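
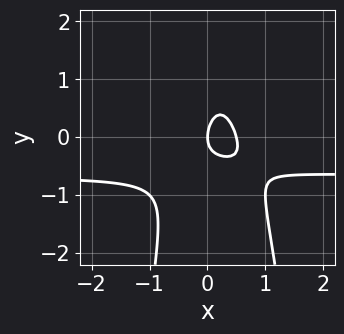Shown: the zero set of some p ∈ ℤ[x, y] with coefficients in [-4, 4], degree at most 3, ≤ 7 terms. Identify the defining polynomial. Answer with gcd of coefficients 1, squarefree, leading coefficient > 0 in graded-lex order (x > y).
1. The degree is 3 — the shape is more complex than any degree-2 curve.
2. Reading off the gridlines: it crosses the x-axis at the gridline x = 0; one y-axis crossing is at y = 0.
3. Together with the visible shape, these determine p as stated.

3*x^2*y + 2*x^2 - x*y + y^2 - x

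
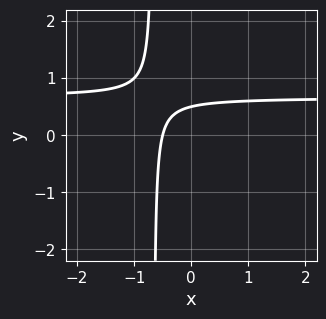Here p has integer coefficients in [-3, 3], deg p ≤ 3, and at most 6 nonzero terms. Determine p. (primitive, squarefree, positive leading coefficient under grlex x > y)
3*x*y - 2*x + 2*y - 1

First, the degree is 2 — no degree-1 curve has this shape.
Finally, matching integer coefficients to the picture gives p.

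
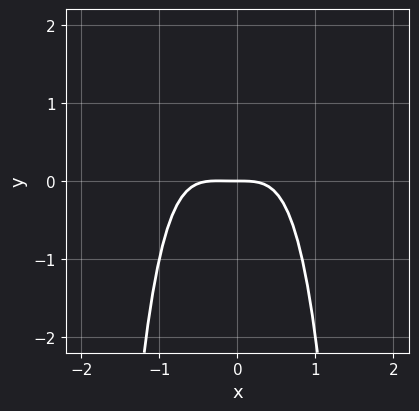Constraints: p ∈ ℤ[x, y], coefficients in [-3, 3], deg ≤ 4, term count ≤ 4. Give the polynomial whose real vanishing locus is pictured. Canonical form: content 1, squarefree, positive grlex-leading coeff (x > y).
(a) deg p = 4.
(b) Observable constraints: it crosses the y-axis at the gridline y = 0; it crosses the x-axis at the gridline x = 0.
(c) Together with the visible shape, these determine p as stated.

3*x^4 + x^3 + 2*y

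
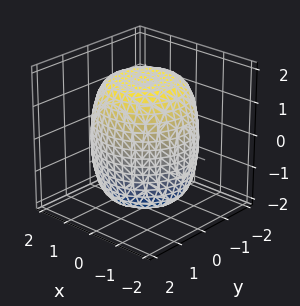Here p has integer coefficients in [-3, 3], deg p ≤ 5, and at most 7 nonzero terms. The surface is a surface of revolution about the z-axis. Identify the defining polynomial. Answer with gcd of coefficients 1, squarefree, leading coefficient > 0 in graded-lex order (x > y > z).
x^4 + 2*x^2*y^2 + y^4 - x^2 - y^2 + z^2 - 3

deg p = 4. A generic line meets the surface in up to 4 points.
Symmetries: rotational symmetry about the z-axis ⇒ p depends on x, y only through x² + y².
From the axis intercepts and sections: a circular section at z = -1 has radius between 1 and 2.
Putting this together gives p.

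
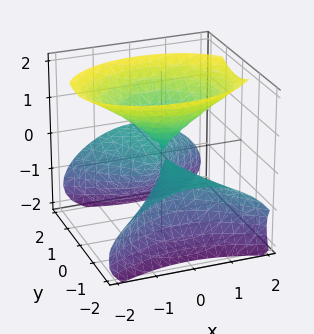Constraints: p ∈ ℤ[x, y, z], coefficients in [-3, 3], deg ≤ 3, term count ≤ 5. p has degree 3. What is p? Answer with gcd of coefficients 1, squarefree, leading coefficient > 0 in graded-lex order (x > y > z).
3*y^2*z - 2*z^3 + 3*x^2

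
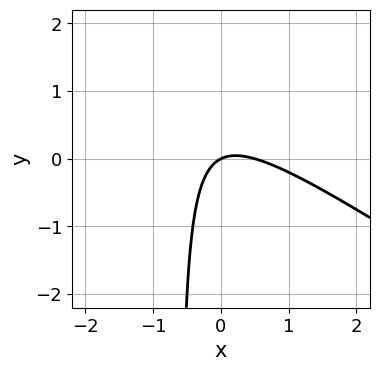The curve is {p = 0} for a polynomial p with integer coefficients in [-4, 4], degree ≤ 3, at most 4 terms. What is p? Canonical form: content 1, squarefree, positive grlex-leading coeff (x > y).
2*x^2 + 3*x*y - x + 2*y

First, degree: a generic line meets the curve in up to 2 points, so deg p = 2.
Then, reading off the gridlines: it meets the x-axis at x = 0 (among the integer gridlines); one y-axis crossing is at y = 0.
Finally, together with the visible shape, these determine p as stated.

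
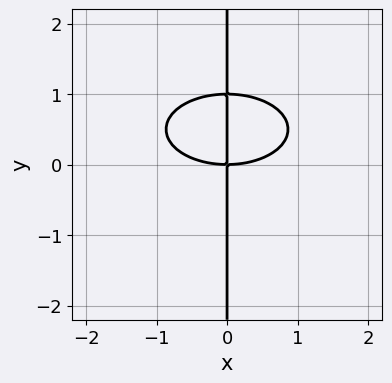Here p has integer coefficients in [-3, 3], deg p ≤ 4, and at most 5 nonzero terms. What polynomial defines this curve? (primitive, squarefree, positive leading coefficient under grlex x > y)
x^3 + 3*x*y^2 - 3*x*y

Degree: the shape is more complex than any degree-2 curve, so deg p = 3.
Reading off the gridlines: it crosses the x-axis at the gridline x = 0; every point of the y-axis in the box is on the curve.
Assembling these constraints gives the stated polynomial.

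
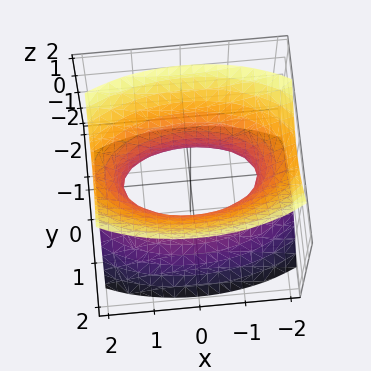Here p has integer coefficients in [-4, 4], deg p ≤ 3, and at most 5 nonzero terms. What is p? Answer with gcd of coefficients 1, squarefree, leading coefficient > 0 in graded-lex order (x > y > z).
First, the degree is 2 — one connected sheet with a waist; a quadric.
Next, symmetries: the x ↦ −x reflection is a symmetry, so x appears only in even powers; the y ↦ −y reflection is a symmetry, so y appears only in even powers; the z ↦ −z reflection is a symmetry, so z appears only in even powers.
Then, reading off the gridlines: it misses every integer gridline on the z-axis.
Finally, the integer polynomial consistent with all of this is the stated p.

x^2 + 3*y^2 - 2*z^2 - 2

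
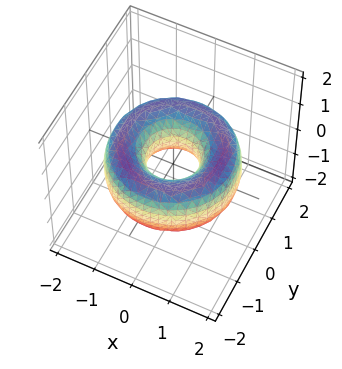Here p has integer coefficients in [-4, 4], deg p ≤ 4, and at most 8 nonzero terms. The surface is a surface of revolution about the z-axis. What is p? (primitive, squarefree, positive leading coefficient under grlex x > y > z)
x^4 + 2*x^2*y^2 + y^4 - 3*x^2 - 3*y^2 + 2*z^2 + 1

deg p = 4. The shape is more complex than any degree-3 surface.
Symmetries: rotational symmetry about the z-axis ⇒ p depends on x, y only through x² + y².
Against the integer gridlines: a circular section at z = 0 has radius between 0 and 1; no z-intercept at any integer in the box.
The integer polynomial consistent with all of this is the stated p.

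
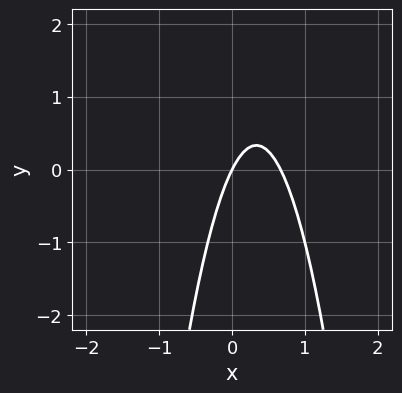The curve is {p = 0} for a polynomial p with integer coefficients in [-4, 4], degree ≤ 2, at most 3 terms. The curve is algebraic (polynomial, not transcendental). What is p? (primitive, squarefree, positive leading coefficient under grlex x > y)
First, deg p = 2. The shape is more complex than any degree-1 curve.
Next, checking where it meets the axes: one x-axis crossing is at x = 0; it crosses the y-axis at the gridline y = 0.
Finally, together with the visible shape, these determine p as stated.

3*x^2 - 2*x + y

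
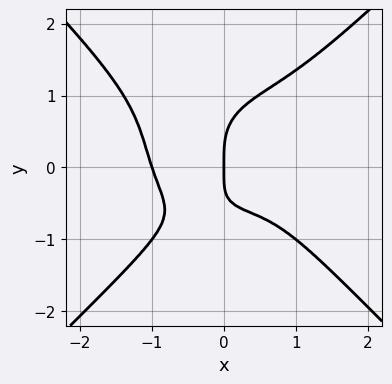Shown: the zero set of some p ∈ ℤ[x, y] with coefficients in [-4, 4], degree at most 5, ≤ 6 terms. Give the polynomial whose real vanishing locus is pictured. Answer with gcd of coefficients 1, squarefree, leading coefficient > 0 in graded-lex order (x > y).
x^4 - y^4 + x*y + x

First, deg p = 4. No degree-3 curve has this shape.
Next, from the visible intercepts: it crosses the y-axis at the gridline y = 0; among the integer gridlines, it crosses the x-axis at x ∈ {-1, 0}.
Finally, solving for integer coefficients yields p as stated.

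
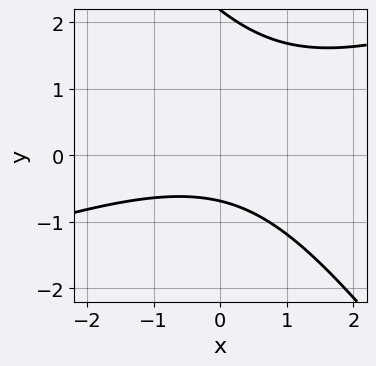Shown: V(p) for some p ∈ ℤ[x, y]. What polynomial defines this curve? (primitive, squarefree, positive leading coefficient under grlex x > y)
The degree is 2 — the shape is more complex than any degree-1 curve.
Checking where it meets the axes: no x-intercept at any integer in the box.
These observations pin down the coefficients.

x^2 - 2*x*y - 2*y^2 + 3*y + 3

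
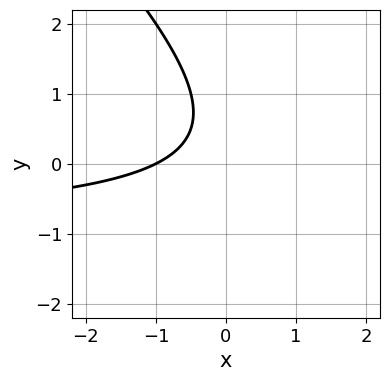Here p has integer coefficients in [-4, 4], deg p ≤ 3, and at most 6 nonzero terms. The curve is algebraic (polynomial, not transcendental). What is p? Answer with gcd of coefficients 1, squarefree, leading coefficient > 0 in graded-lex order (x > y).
x*y + y^2 + x - y + 1

Degree: no degree-1 curve has this shape, so deg p = 2.
Checking where it meets the axes: the curve avoids every integer y-axis point in the box; one x-axis crossing is at x = -1.
Solving for integer coefficients yields p as stated.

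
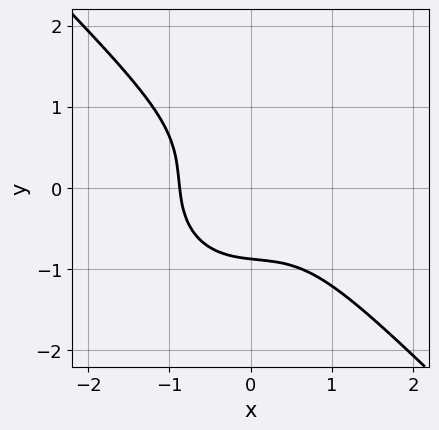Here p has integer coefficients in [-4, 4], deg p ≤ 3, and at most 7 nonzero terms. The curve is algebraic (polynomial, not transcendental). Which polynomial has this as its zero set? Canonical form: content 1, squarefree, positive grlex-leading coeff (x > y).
1. Degree: a generic line meets the curve in up to 3 points, so deg p = 3.
2. Matching integer coefficients to the picture gives p.

3*x^3 + x^2*y + x*y^2 + 3*y^3 + 2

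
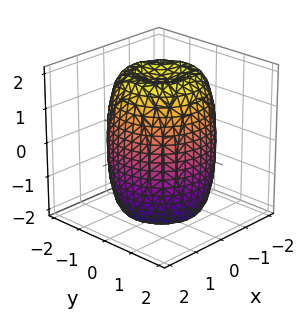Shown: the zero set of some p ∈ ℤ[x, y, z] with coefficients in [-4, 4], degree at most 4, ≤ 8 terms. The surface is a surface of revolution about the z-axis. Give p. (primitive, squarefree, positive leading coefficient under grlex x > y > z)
2*x^4 + 4*x^2*y^2 + 2*y^4 - 3*x^2 - 3*y^2 + z^2 - 3

First, deg p = 4.
Then, symmetries: every cross-section ⟂ z is a circle, so x, y appear only via x² + y².
Then, from the axis intercepts and sections: a circular section at z = -1 has radius between 1 and 2.
Finally, fitting integer coefficients to these (and the overall shape) gives p.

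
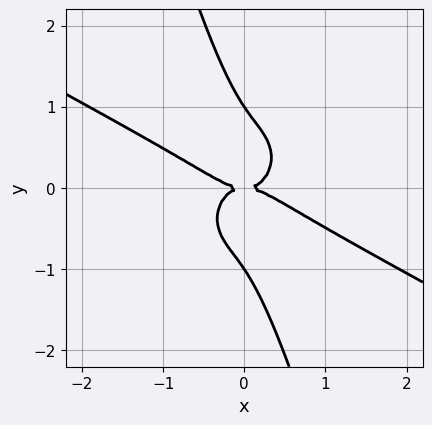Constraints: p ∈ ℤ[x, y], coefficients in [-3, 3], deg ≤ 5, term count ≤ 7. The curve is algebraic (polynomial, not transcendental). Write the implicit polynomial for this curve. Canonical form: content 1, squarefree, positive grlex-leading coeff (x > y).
2*x^4 + 3*x^3*y + 3*x*y^3 + y^4 - y^2

First, the degree is 4 — the shape is more complex than any degree-3 curve.
Then, from the axis intercepts and sections: it crosses the x-axis at the gridline x = 0; among the integer gridlines, it crosses the y-axis at y ∈ {-1, 0, 1}.
Finally, together with the visible shape, these determine p as stated.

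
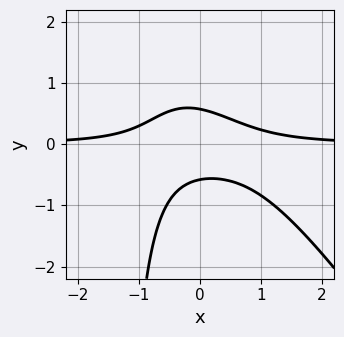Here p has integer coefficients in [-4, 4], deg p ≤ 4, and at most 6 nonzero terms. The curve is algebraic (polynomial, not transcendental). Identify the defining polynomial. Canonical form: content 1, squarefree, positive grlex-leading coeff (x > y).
3*x^2*y + 2*x*y^2 + 3*y^2 - 1

First, deg p = 3. The shape is more complex than any degree-2 curve.
Then, from the visible intercepts: no x-intercept at any integer in the box.
Finally, solving for integer coefficients yields p as stated.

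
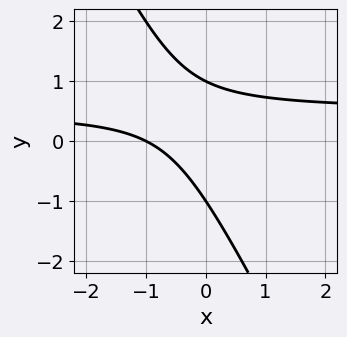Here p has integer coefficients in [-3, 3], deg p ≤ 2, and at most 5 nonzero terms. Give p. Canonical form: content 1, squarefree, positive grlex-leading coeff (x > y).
2*x*y + y^2 - x - 1

(a) Degree: the shape is more complex than any degree-1 curve, so deg p = 2.
(b) Observable constraints: among the integer gridlines, it crosses the y-axis at y ∈ {-1, 1}; one x-axis crossing is at x = -1.
(c) The integer polynomial consistent with all of this is the stated p.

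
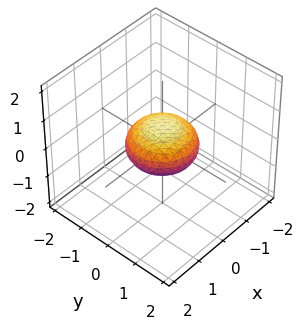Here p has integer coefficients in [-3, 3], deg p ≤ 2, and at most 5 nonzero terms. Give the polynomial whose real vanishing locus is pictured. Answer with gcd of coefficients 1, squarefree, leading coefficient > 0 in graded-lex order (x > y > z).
x^2 + y^2 + 2*z^2 - 1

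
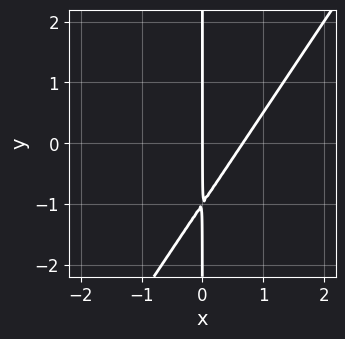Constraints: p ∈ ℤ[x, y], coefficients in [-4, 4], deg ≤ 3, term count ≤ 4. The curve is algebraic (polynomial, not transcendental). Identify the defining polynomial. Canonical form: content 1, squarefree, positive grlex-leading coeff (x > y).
1. deg p = 2. No degree-1 curve has this shape.
2. From the axis intercepts and sections: every point of the y-axis in the box is on the curve; it crosses the x-axis at the gridline x = 0.
3. Matching integer coefficients to the picture gives p.

3*x^2 - 2*x*y - 2*x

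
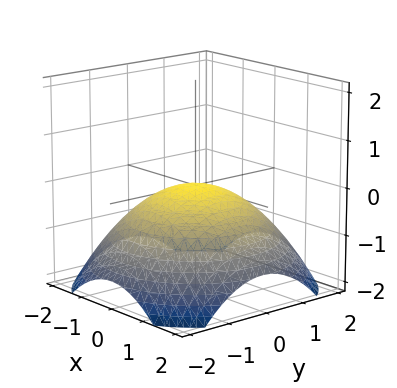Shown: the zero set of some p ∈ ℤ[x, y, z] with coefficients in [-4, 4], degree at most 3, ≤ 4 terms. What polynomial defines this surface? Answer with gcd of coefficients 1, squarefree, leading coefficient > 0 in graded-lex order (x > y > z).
x^2 + y^2 + 3*z

(a) deg p = 2. A single bowl opening along one axis; a quadric.
(b) Symmetries: the surface is invariant under rotation about z: p = q(x² + y², z).
(c) Observable constraints: a circular section at z = -1 has radius between 1 and 2; it meets the y-axis at y = 0 (among the integer gridlines); it meets the z-axis at z = 0 (among the integer gridlines).
(d) Fitting integer coefficients to these (and the overall shape) gives p.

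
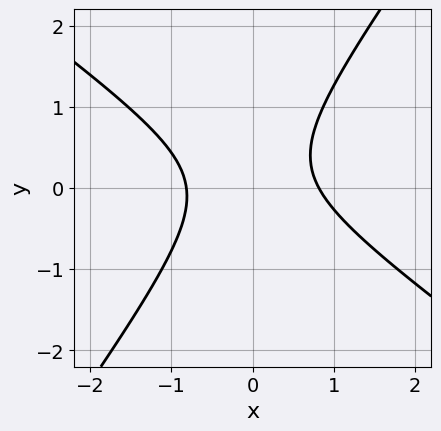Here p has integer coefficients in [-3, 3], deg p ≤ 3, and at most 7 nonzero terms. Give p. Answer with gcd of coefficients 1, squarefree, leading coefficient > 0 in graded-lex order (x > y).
3*x^2 + 2*x*y - 3*y^2 + y - 2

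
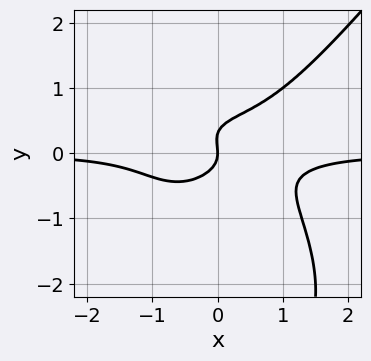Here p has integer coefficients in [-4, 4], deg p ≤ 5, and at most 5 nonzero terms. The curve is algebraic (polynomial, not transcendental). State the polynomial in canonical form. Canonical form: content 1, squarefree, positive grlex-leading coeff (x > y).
Degree: a generic line meets the curve in up to 4 points, so deg p = 4.
Observable constraints: one y-axis crossing is at y = 0; it crosses the x-axis at the gridline x = 0.
These observations pin down the coefficients.

2*x^3*y - y^4 - 3*y^3 + y^2 + x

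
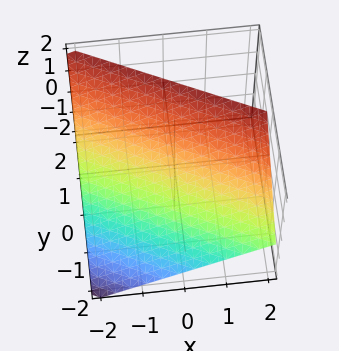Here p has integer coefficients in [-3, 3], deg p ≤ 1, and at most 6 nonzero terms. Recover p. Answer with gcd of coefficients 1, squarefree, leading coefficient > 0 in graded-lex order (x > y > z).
x + 2*y - 2*z + 2

1. deg p = 1. Every cross-section is a straight line — this is a plane.
2. From the visible intercepts: one x-axis crossing is at x = -2; it crosses the z-axis at the gridline z = 1; one y-axis crossing is at y = -1.
3. Fitting integer coefficients to these (and the overall shape) gives p.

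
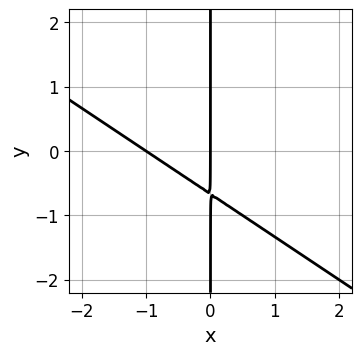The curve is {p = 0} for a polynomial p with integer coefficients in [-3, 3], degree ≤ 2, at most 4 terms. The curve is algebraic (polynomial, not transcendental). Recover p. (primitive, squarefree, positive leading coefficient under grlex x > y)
2*x^2 + 3*x*y + 2*x

(a) The degree is 2 — a generic line meets the curve in up to 2 points.
(b) Against the integer gridlines: every point of the y-axis in the box is on the curve; the x-axis gridline crossings are at x ∈ {-1, 0}.
(c) Matching integer coefficients to the picture gives p.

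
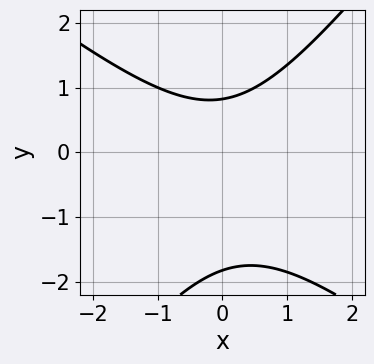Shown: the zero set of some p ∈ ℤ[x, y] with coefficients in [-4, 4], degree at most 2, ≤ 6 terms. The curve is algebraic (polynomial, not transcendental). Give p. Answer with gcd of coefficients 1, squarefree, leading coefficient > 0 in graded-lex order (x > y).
1. Degree: a generic line meets the curve in up to 2 points, so deg p = 2.
2. From the axis intercepts and sections: no x-intercept at any integer in the box.
3. Putting this together gives p.

2*x^2 + x*y - 2*y^2 - 2*y + 3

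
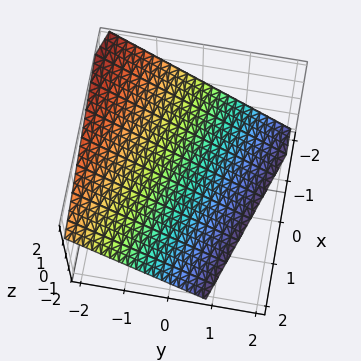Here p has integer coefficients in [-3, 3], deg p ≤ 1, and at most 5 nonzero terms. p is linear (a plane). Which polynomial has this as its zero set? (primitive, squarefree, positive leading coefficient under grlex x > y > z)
(a) Degree: the surface is flat (a plane), so deg p = 1.
(b) Reading off the gridlines: one x-axis crossing is at x = -2.
(c) Putting this together gives p.

x + 3*y + 3*z + 2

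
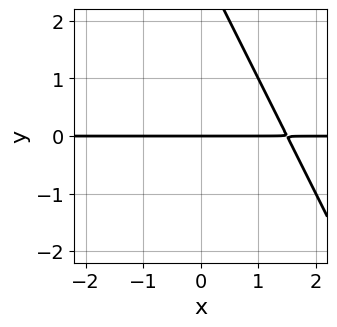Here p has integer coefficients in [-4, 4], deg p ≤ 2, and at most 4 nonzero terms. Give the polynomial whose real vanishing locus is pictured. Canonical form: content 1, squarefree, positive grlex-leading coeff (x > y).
2*x*y + y^2 - 3*y

(a) deg p = 2. A generic line meets the curve in up to 2 points.
(b) Checking where it meets the axes: it crosses the y-axis at the gridline y = 0; the visible x-axis segment lies entirely on the curve.
(c) Together with the visible shape, these determine p as stated.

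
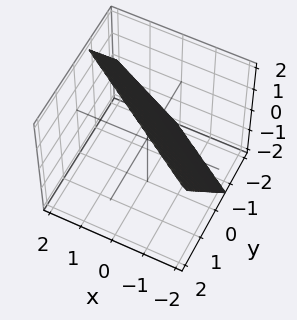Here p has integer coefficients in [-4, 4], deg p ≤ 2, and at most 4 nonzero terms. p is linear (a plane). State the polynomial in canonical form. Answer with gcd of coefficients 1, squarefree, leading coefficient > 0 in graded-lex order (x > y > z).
2*x + 3*y - 2*z + 2

(a) Degree: the surface is flat (a plane), so deg p = 1.
(b) Reading off the gridlines: it crosses the z-axis at the gridline z = 1; it meets the x-axis at x = -1 (among the integer gridlines).
(c) The integer polynomial consistent with all of this is the stated p.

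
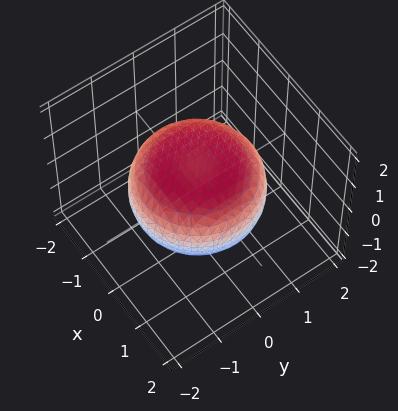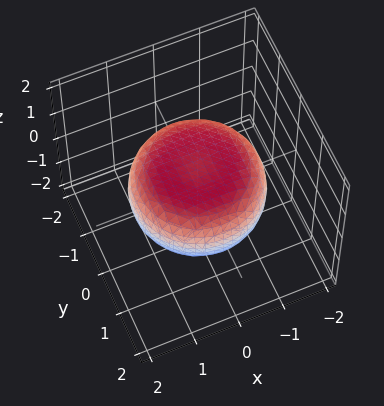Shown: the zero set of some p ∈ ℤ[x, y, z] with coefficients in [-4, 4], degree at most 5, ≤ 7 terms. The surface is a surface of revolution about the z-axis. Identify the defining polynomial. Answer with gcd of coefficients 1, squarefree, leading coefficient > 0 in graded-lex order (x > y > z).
(a) deg p = 4. The shape is more complex than any degree-3 surface.
(b) Symmetries: every cross-section ⟂ z is a circle, so x, y appear only via x² + y².
(c) Observable constraints: a circular section at z = 0 has radius between 1 and 2.
(d) Together with the visible shape, these determine p as stated.

x^4 + 2*x^2*y^2 + y^4 - x^2 - y^2 + 3*z^2 - 2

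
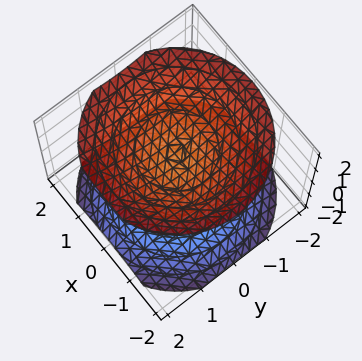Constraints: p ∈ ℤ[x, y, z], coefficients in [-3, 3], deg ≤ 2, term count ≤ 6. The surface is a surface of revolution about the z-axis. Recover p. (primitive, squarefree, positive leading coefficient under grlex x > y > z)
2*x^2 + 2*y^2 - 3*z^2 + 3

1. The picture has 2 separate pieces.
2. Degree: a generic line meets the surface in up to 2 points, so deg p = 2.
3. Symmetries: rotational symmetry about the z-axis ⇒ p depends on x, y only through x² + y².
4. Against the integer gridlines: among the integer gridlines, it crosses the z-axis at z ∈ {-1, 1}; it misses every integer gridline on the x-axis.
5. Fitting integer coefficients to these (and the overall shape) gives p.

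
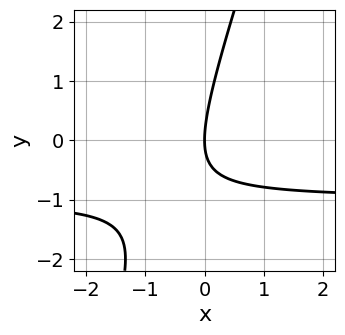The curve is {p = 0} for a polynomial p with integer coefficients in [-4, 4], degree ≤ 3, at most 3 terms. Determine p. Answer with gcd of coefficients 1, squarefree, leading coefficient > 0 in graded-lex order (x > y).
(a) Degree: the shape is more complex than any degree-1 curve, so deg p = 2.
(b) Checking where it meets the axes: one x-axis crossing is at x = 0; it meets the y-axis at y = 0 (among the integer gridlines).
(c) Assembling these constraints gives the stated polynomial.

3*x*y - y^2 + 3*x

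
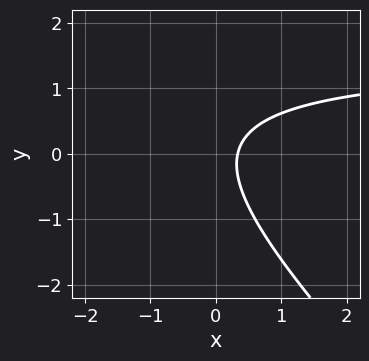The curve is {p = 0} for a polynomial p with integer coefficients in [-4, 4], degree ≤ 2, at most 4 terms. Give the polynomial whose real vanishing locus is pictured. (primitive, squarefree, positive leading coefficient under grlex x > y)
Degree: a generic line meets the curve in up to 2 points, so deg p = 2.
Checking where it meets the axes: no y-intercept at any integer in the box.
Solving for integer coefficients yields p as stated.

2*x*y + 2*y^2 - 3*x + 1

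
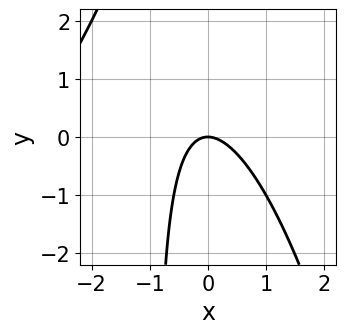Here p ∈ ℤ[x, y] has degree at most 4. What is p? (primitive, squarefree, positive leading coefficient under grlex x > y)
x^3 + 3*x^2 + 2*x*y + 2*y

1. deg p = 3.
2. Against the integer gridlines: it meets the y-axis at y = 0 (among the integer gridlines); one x-axis crossing is at x = 0.
3. Putting this together gives p.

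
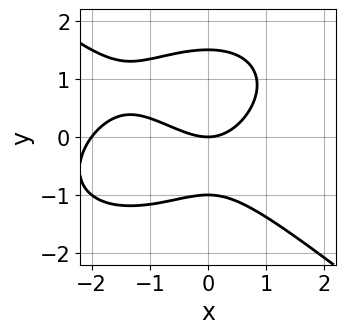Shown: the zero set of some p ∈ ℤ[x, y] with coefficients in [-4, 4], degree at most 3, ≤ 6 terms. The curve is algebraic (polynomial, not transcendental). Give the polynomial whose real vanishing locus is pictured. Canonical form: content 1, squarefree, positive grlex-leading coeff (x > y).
Degree: no degree-2 curve has this shape, so deg p = 3.
From the axis intercepts and sections: the x-axis gridline crossings are at x ∈ {-2, 0}; among the integer gridlines, it crosses the y-axis at y ∈ {-1, 0}.
Solving for integer coefficients yields p as stated.

x^3 + 2*y^3 + 2*x^2 - y^2 - 3*y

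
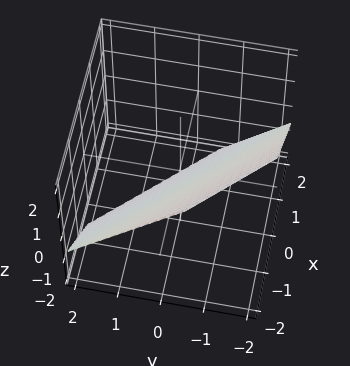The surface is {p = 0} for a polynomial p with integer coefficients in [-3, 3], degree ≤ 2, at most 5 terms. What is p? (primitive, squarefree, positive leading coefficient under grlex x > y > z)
3*x + 3*y + 3*z + 2

Degree: the surface is flat (a plane), so deg p = 1.
Solving for integer coefficients yields p as stated.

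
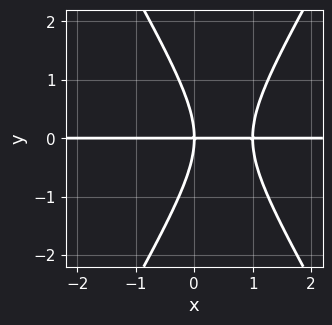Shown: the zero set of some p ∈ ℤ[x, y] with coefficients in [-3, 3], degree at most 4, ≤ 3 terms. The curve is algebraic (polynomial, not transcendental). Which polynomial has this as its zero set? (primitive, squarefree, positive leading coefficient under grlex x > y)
3*x^2*y - y^3 - 3*x*y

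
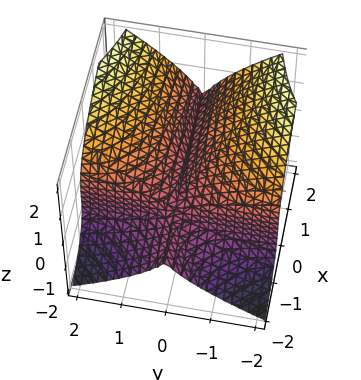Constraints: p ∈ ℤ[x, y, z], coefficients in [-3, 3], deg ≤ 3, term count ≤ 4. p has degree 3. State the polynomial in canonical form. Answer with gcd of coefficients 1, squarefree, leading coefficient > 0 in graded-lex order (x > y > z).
x*y^2 - z^3 + y^2

First, degree: the shape is more complex than any degree-2 surface, so deg p = 3.
Then, from the axis intercepts and sections: every point of the x-axis in the box is on the surface; it crosses the z-axis at the gridline z = 0; it meets the y-axis at y = 0 (among the integer gridlines).
Finally, these observations pin down the coefficients.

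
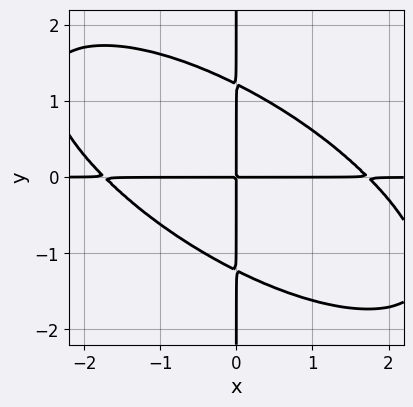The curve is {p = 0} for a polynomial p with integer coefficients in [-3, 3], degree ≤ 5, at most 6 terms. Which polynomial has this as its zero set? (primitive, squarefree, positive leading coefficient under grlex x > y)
x^3*y + 2*x^2*y^2 + 2*x*y^3 - 3*x*y

1. deg p = 4.
2. Against the integer gridlines: every point of the y-axis in the box is on the curve; the visible x-axis segment lies entirely on the curve.
3. These observations pin down the coefficients.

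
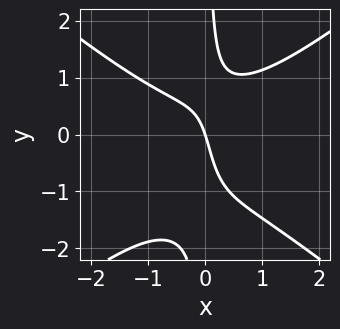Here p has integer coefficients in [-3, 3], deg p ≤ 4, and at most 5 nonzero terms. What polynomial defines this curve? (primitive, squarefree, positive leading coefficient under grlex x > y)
(a) The degree is 3 — the shape is more complex than any degree-2 curve.
(b) Checking where it meets the axes: it crosses the x-axis at the gridline x = 0; it meets the y-axis at y = 0 (among the integer gridlines).
(c) Solving for integer coefficients yields p as stated.

2*x^3 - 3*x*y^2 - 2*x*y + 3*x + y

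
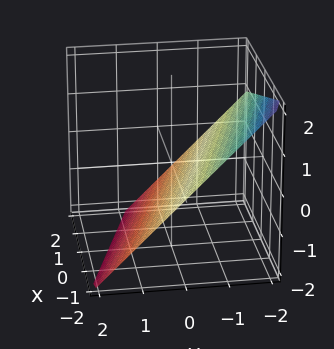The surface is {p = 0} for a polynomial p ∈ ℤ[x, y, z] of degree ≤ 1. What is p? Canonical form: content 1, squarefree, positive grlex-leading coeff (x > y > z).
First, deg p = 1. The surface is flat (a plane).
Then, against the integer gridlines: one x-axis crossing is at x = -2.
Finally, together with the visible shape, these determine p as stated.

x + 3*y + 3*z + 2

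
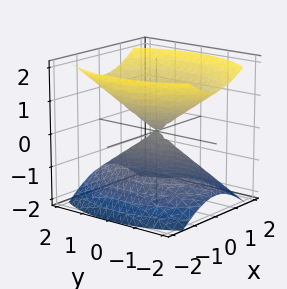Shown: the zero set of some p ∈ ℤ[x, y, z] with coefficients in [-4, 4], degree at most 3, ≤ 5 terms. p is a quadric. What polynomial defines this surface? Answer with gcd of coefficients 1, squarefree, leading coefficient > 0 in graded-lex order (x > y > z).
2*x^2 + y^2 - 2*z^2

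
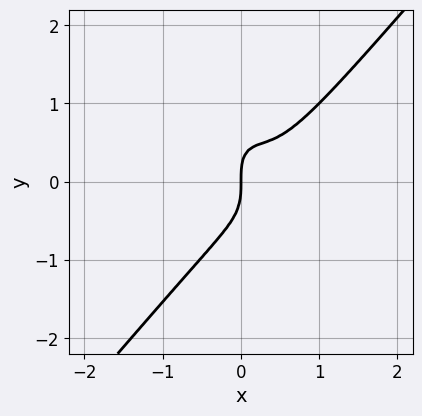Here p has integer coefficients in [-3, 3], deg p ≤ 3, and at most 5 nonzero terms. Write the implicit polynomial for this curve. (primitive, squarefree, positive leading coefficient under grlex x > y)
deg p = 3.
From the visible intercepts: one y-axis crossing is at y = 0; it meets the x-axis at x = 0 (among the integer gridlines).
Solving for integer coefficients yields p as stated.

3*x^3 - x*y^2 - y^3 - 2*x^2 + x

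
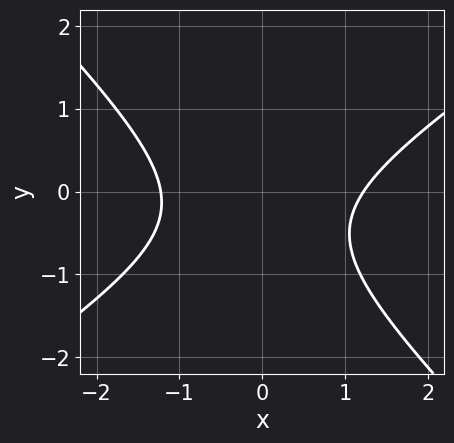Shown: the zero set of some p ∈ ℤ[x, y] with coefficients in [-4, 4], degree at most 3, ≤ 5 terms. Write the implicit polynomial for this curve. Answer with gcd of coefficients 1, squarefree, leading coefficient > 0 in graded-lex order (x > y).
2*x^2 - x*y - 3*y^2 - 2*y - 3

1. The degree is 2 — a generic line meets the curve in up to 2 points.
2. From the axis intercepts and sections: it misses every integer gridline on the y-axis.
3. The integer polynomial consistent with all of this is the stated p.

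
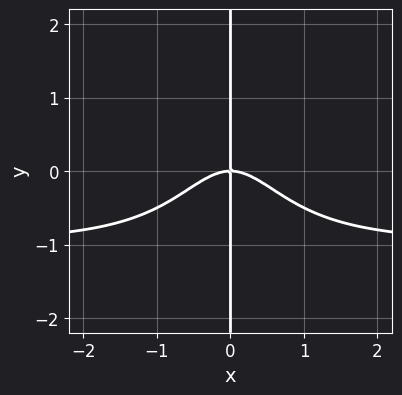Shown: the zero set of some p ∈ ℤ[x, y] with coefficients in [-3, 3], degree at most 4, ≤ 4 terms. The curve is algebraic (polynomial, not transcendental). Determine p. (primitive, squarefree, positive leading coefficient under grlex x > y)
x^3*y + x^3 + x*y

1. Degree: the shape is more complex than any degree-3 curve, so deg p = 4.
2. From the axis intercepts and sections: the visible y-axis segment lies entirely on the curve; it crosses the x-axis at the gridline x = 0.
3. These observations pin down the coefficients.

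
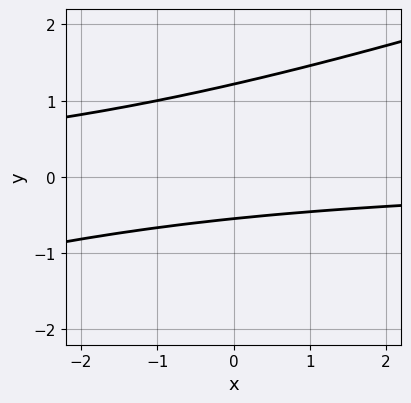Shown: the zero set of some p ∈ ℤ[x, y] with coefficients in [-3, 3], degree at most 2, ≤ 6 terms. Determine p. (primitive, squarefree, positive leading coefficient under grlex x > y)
x*y - 3*y^2 + 2*y + 2

First, the degree is 2 — a generic line meets the curve in up to 2 points.
Then, observable constraints: no x-intercept at any integer in the box.
Finally, assembling these constraints gives the stated polynomial.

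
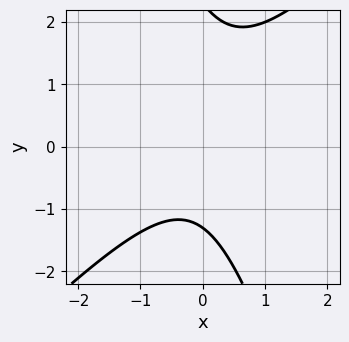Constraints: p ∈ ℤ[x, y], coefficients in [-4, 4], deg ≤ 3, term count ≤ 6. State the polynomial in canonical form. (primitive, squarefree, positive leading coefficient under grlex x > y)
3*x^2 - 2*x*y - y^2 + y + 3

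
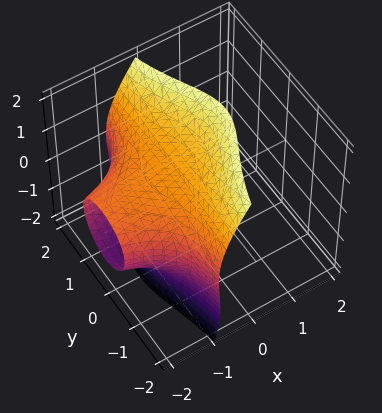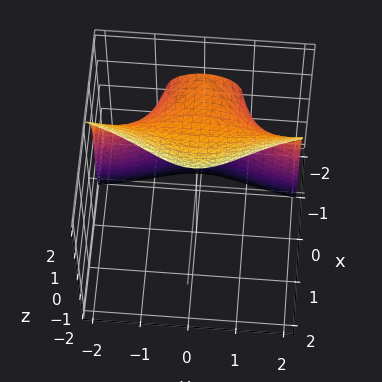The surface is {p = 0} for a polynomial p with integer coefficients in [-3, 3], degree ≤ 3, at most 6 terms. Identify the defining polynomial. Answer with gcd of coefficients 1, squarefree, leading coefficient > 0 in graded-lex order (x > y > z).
1. The degree is 3 — no degree-2 surface has this shape.
2. Observable constraints: the surface avoids every integer y-axis point in the box; it misses every integer gridline on the x-axis.
3. The integer polynomial consistent with all of this is the stated p.

3*x*y^2 + 2*x*z^2 - z^3 + 2*y^2 + 3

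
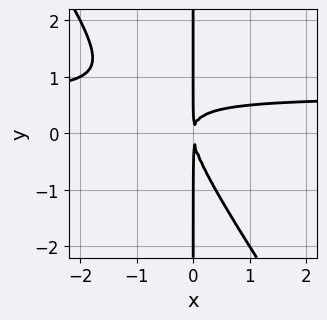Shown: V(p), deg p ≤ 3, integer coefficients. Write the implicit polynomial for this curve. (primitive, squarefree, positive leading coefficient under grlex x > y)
3*x^2*y + 2*x*y^2 - 2*x^2

Degree: no degree-2 curve has this shape, so deg p = 3.
From the visible intercepts: the visible y-axis segment lies entirely on the curve.
Fitting integer coefficients to these (and the overall shape) gives p.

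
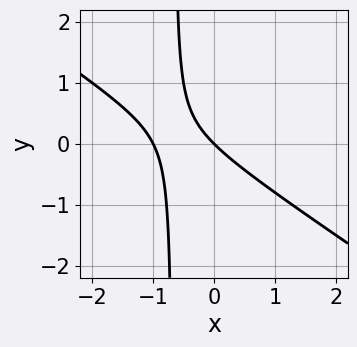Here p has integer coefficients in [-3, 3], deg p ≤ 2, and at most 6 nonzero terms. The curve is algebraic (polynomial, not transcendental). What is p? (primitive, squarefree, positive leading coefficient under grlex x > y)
1. The degree is 2 — a generic line meets the curve in up to 2 points.
2. From the visible intercepts: it meets the y-axis at y = 0 (among the integer gridlines); the x-axis gridline crossings are at x ∈ {-1, 0}.
3. Solving for integer coefficients yields p as stated.

2*x^2 + 3*x*y + 2*x + 2*y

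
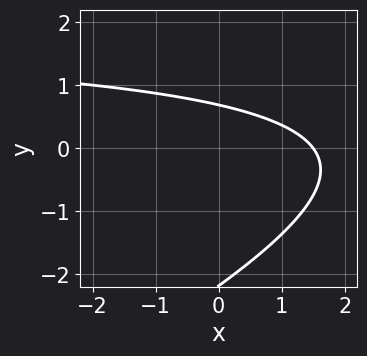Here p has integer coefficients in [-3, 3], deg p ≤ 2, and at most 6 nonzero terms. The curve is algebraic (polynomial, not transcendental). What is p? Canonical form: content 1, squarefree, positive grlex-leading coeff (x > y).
Degree: no degree-1 curve has this shape, so deg p = 2.
The integer polynomial consistent with all of this is the stated p.

x*y - 2*y^2 - 2*x - 3*y + 3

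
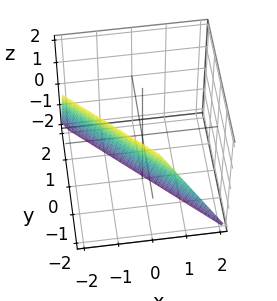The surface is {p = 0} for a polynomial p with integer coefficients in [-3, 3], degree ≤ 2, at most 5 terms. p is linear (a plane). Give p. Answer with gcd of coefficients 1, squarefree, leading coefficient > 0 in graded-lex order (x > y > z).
2*x + 2*y + z + 2

(a) The degree is 1 — every cross-section is a straight line — this is a plane.
(b) Observable constraints: one z-axis crossing is at z = -2; it meets the x-axis at x = -1 (among the integer gridlines).
(c) These observations pin down the coefficients.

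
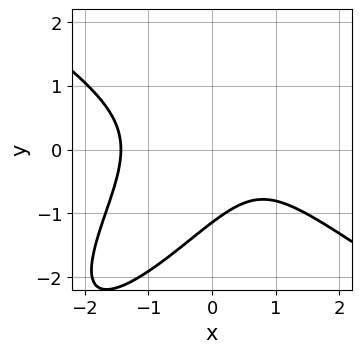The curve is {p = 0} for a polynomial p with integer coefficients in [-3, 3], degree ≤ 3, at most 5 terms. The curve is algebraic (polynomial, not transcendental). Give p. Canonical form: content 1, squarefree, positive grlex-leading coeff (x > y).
2*x^3 - 3*x*y^2 + 2*y^3 - 2*x + 3

1. Degree: a generic line meets the curve in up to 3 points, so deg p = 3.
2. Matching integer coefficients to the picture gives p.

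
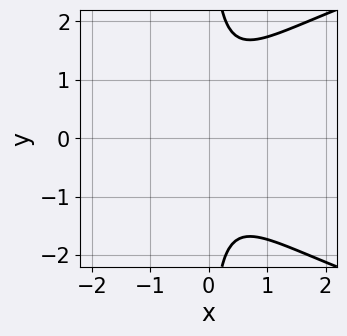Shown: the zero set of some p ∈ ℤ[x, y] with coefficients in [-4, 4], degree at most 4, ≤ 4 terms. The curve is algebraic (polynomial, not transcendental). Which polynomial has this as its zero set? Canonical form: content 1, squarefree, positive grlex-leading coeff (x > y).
x*y^2 - 2*x^2 - 1

(a) The degree is 3 — no degree-2 curve has this shape.
(b) Symmetries: mirror symmetry y ↦ −y ⇒ only even powers of y.
(c) Checking where it meets the axes: no x-intercept at any integer in the box; it misses every integer gridline on the y-axis.
(d) Matching integer coefficients to the picture gives p.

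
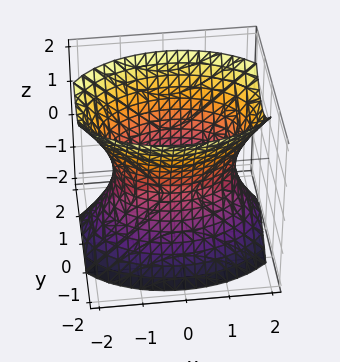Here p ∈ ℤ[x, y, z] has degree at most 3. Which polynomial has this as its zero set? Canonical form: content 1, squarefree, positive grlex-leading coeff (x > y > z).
x^2 + 2*y^2 - z^2 - 2

1. deg p = 2. One connected sheet with a waist; a quadric.
2. Symmetries: the z ↦ −z reflection is a symmetry, so z appears only in even powers; mirror symmetry x ↦ −x ⇒ only even powers of x; mirror symmetry y ↦ −y ⇒ only even powers of y.
3. From the axis intercepts and sections: among the integer gridlines, it crosses the y-axis at y ∈ {-1, 1}; no z-intercept at any integer in the box.
4. Solving for integer coefficients yields p as stated.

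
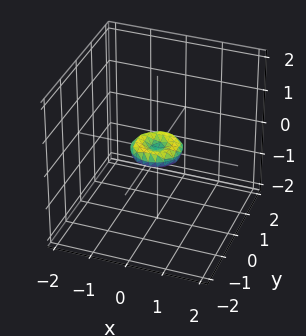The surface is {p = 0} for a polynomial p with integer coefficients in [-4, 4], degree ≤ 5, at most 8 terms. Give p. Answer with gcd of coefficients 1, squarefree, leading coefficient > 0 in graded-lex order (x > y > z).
2*x^4 + 4*x^2*y^2 + 2*y^4 - x^2 - y^2 + 3*z^2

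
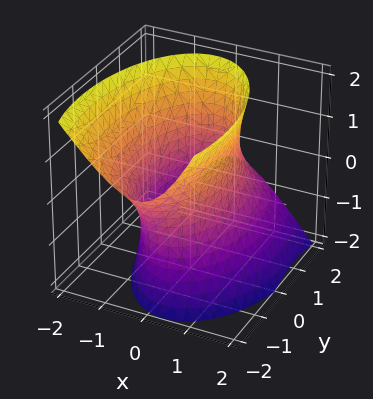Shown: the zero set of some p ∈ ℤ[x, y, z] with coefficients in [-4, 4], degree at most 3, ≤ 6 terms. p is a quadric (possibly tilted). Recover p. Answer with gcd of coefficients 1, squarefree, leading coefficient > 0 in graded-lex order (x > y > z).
deg p = 2. The shape is more complex than any degree-1 surface.
Observable constraints: the x-axis gridline crossings are at x ∈ {-1, 1}; it misses every integer gridline on the z-axis.
Matching integer coefficients to the picture gives p.

3*x^2 + x*z + y^2 + y*z - z^2 - 3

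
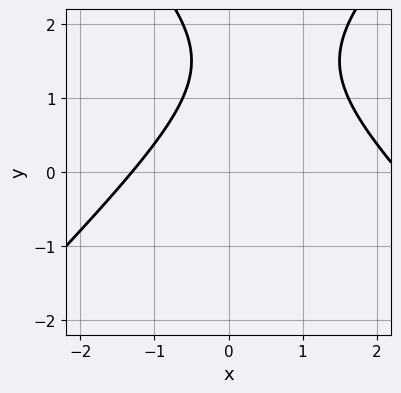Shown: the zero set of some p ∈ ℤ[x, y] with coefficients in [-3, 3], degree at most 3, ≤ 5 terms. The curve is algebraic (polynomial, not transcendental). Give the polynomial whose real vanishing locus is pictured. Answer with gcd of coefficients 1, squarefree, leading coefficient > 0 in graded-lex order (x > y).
1. Degree: a generic line meets the curve in up to 2 points, so deg p = 2.
2. Against the integer gridlines: no y-intercept at any integer in the box.
3. Solving for integer coefficients yields p as stated.

x^2 - y^2 - x + 3*y - 3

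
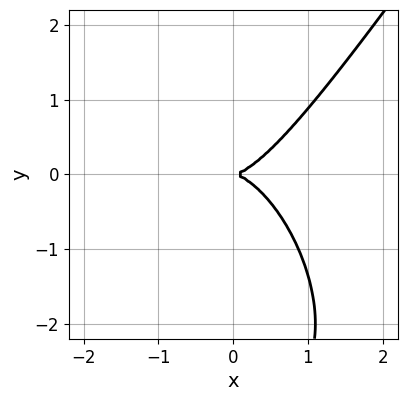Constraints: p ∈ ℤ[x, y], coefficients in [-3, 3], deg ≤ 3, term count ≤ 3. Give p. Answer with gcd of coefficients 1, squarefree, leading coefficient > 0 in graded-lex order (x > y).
3*x^3 - y^3 - 3*y^2

1. The degree is 3 — the shape is more complex than any degree-2 curve.
2. From the axis intercepts and sections: it meets the x-axis at x = 0 (among the integer gridlines); one y-axis crossing is at y = 0.
3. Fitting integer coefficients to these (and the overall shape) gives p.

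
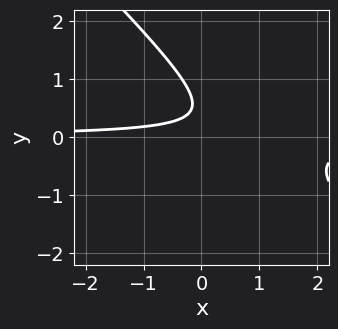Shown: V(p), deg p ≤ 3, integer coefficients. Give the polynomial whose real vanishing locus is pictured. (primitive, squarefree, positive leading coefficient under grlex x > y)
3*x*y + 3*y^2 - 3*y + 1

(a) The degree is 2 — the shape is more complex than any degree-1 curve.
(b) Observable constraints: the curve avoids every integer x-axis point in the box; the curve avoids every integer y-axis point in the box.
(c) The integer polynomial consistent with all of this is the stated p.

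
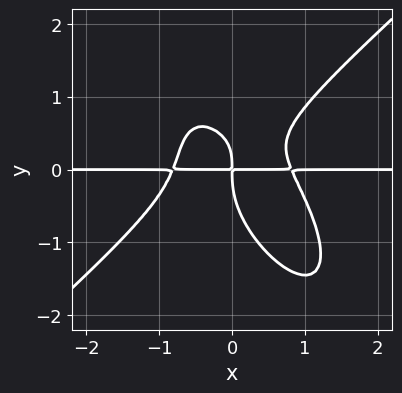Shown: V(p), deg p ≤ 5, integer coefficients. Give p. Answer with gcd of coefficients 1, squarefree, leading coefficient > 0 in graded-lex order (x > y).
3*x^3*y - 2*x*y^3 - 2*y^4 + 2*x*y^2 - 2*x*y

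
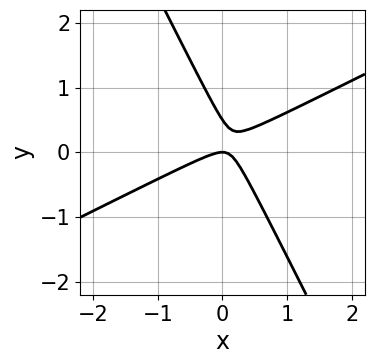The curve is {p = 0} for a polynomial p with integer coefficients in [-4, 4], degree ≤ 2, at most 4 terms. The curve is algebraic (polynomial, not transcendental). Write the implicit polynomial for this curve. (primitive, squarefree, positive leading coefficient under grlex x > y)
2*x^2 - 3*x*y - 2*y^2 + y

1. deg p = 2.
2. Reading off the gridlines: it crosses the y-axis at the gridline y = 0; it crosses the x-axis at the gridline x = 0.
3. Putting this together gives p.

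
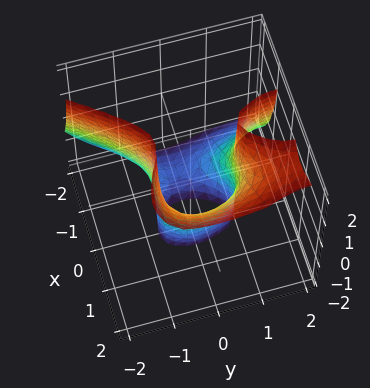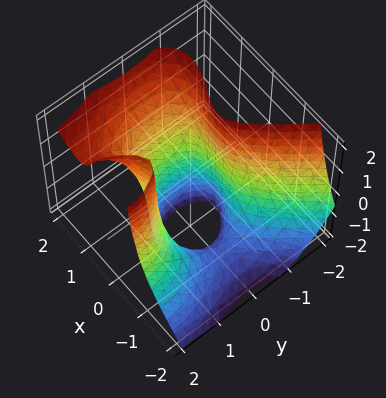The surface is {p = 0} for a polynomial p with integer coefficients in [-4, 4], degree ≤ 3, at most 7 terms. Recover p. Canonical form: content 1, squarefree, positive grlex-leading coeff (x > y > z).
3*x^3 - 3*x^2*z - y^3 + 3*y^2 - 2

Degree: a generic line meets the surface in up to 3 points, so deg p = 3.
From the visible intercepts: it misses every integer gridline on the z-axis; it meets the y-axis at y = 1 (among the integer gridlines).
These observations pin down the coefficients.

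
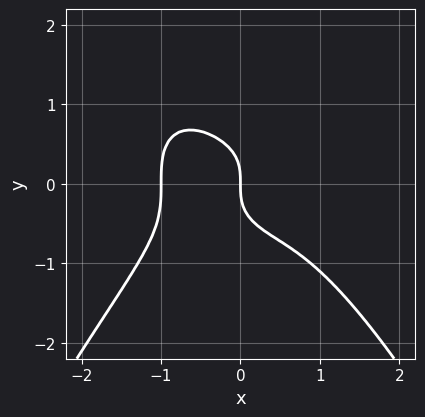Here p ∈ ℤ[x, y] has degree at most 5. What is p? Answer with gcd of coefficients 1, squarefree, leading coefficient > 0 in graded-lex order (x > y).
2*x^4 + 3*y^3 + 2*x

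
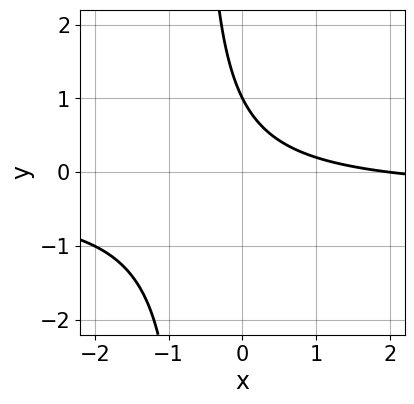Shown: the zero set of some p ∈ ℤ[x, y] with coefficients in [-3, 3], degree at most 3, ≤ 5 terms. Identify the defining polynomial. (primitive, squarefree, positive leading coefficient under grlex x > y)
1. deg p = 2. The shape is more complex than any degree-1 curve.
2. From the axis intercepts and sections: one x-axis crossing is at x = 2; it crosses the y-axis at the gridline y = 1.
3. Matching integer coefficients to the picture gives p.

3*x*y + x + 2*y - 2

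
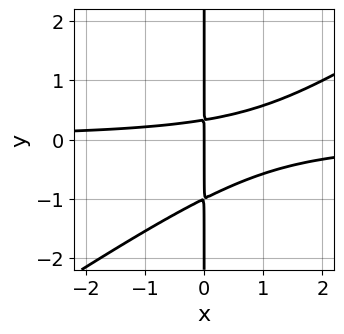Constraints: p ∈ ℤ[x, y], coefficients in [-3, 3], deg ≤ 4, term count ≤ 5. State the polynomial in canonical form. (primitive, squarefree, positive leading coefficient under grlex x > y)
2*x^2*y - 3*x*y^2 - 2*x*y + x

deg p = 3. No degree-2 curve has this shape.
From the axis intercepts and sections: the visible y-axis segment lies entirely on the curve; it crosses the x-axis at the gridline x = 0.
These observations pin down the coefficients.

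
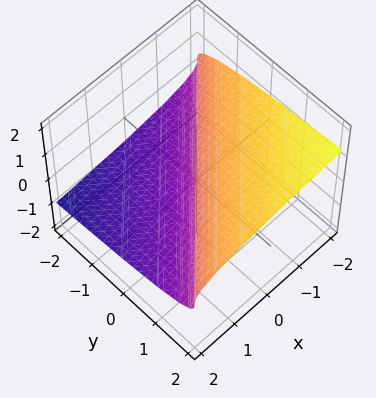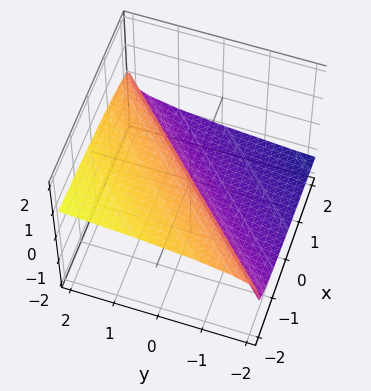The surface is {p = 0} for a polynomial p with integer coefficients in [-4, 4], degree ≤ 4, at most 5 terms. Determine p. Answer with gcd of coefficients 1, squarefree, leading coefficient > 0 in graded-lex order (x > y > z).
3*z^3 + x - y

1. Degree: a generic line meets the surface in up to 3 points, so deg p = 3.
2. From the visible intercepts: it crosses the z-axis at the gridline z = 0; it crosses the y-axis at the gridline y = 0; one x-axis crossing is at x = 0.
3. Together with the visible shape, these determine p as stated.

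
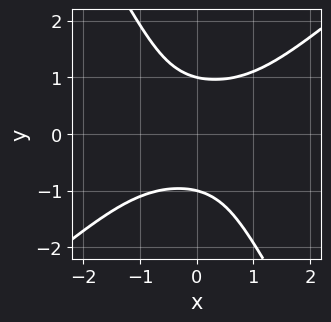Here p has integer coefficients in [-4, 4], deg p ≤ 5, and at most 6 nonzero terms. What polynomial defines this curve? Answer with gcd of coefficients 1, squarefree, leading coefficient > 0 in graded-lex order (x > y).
3*x^2*y^2 - 2*x*y^3 - 2*y^4 + 2

(a) The degree is 4 — the shape is more complex than any degree-3 curve.
(b) Reading off the gridlines: among the integer gridlines, it crosses the y-axis at y ∈ {-1, 1}; no x-intercept at any integer in the box.
(c) Matching integer coefficients to the picture gives p.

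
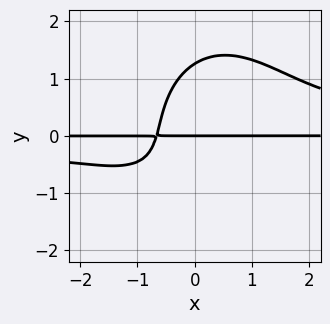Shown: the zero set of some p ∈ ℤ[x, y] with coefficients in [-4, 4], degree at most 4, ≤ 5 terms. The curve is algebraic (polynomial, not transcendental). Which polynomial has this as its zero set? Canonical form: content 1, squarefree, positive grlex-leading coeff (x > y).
2*x^2*y^2 + y^4 - 3*x*y - 2*y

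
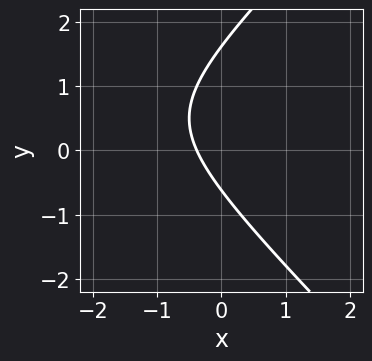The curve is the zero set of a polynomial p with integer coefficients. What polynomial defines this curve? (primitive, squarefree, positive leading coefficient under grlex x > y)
x^2 - y^2 + 3*x + y + 1

deg p = 2.
The integer polynomial consistent with all of this is the stated p.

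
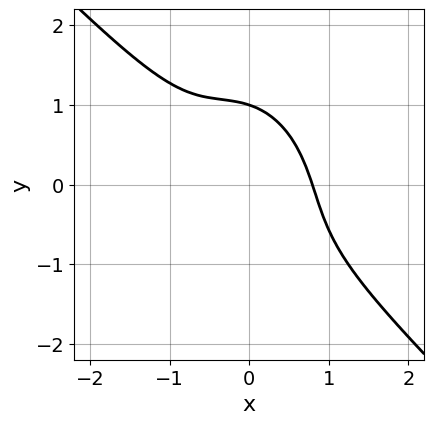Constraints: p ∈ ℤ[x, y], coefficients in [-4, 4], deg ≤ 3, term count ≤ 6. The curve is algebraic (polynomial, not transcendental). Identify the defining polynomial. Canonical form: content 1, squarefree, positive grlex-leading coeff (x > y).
1. deg p = 3. The shape is more complex than any degree-2 curve.
2. Reading off the gridlines: one y-axis crossing is at y = 1.
3. Fitting integer coefficients to these (and the overall shape) gives p.

2*x^3 + 2*x^2*y + x*y^2 + y^3 - 1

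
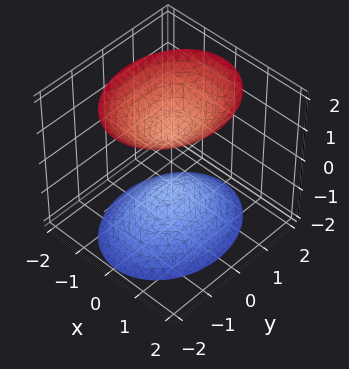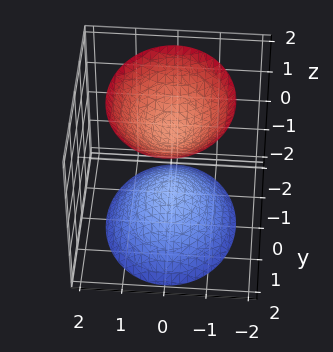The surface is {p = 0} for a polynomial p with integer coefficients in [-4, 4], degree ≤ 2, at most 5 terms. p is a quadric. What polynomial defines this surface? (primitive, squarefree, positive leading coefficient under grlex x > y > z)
1. There are 2 components. Treating them together as one polynomial.
2. Degree: two separate bowl-shaped sheets opening away from each other; a quadric, so deg p = 2.
3. Symmetries: mirror symmetry x ↦ −x ⇒ only even powers of x; mirror symmetry y ↦ −y ⇒ only even powers of y; mirror symmetry z ↦ −z ⇒ only even powers of z.
4. Checking where it meets the axes: the z-axis gridline crossings are at z ∈ {-1, 1}; no y-intercept at any integer in the box; the surface avoids every integer x-axis point in the box.
5. Assembling these constraints gives the stated polynomial.

3*x^2 + 2*y^2 - 2*z^2 + 2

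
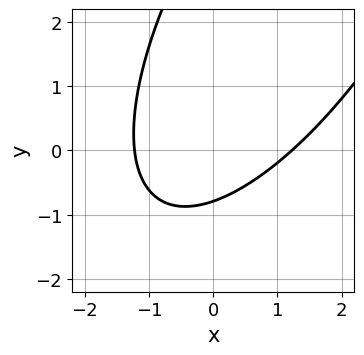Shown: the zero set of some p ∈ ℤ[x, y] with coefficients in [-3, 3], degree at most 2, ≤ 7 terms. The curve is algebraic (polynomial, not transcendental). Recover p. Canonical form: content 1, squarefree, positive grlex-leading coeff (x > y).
2*x^2 - 2*x*y + y^2 - 3*y - 3

(a) Degree: the shape is more complex than any degree-1 curve, so deg p = 2.
(b) Solving for integer coefficients yields p as stated.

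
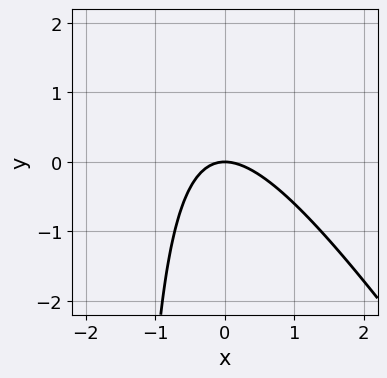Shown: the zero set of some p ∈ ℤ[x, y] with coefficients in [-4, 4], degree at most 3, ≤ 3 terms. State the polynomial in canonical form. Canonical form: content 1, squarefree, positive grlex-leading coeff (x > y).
(a) The degree is 2 — the shape is more complex than any degree-1 curve.
(b) From the axis intercepts and sections: one x-axis crossing is at x = 0; one y-axis crossing is at y = 0.
(c) These observations pin down the coefficients.

3*x^2 + 2*x*y + 3*y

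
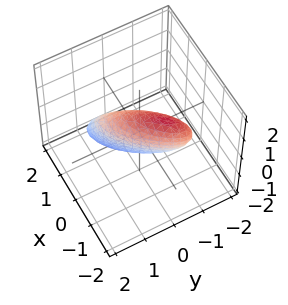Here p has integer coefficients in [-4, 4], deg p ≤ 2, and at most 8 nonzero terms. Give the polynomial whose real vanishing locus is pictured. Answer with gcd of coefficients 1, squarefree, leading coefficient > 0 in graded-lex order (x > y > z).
First, degree: a generic line meets the surface in up to 2 points, so deg p = 2.
Next, reading off the gridlines: among the integer gridlines, it crosses the z-axis at z ∈ {-1, 1}.
Finally, together with the visible shape, these determine p as stated.

2*x^2 - 3*x*y + x*z + 2*y^2 + z^2 - 1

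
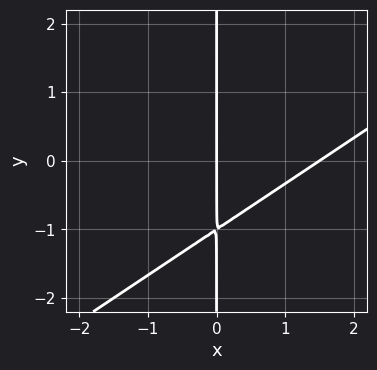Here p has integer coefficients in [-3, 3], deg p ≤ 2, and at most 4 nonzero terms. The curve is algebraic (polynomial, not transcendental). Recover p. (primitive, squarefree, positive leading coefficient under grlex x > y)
2*x^2 - 3*x*y - 3*x

1. Degree: a generic line meets the curve in up to 2 points, so deg p = 2.
2. Observable constraints: it crosses the x-axis at the gridline x = 0; the visible y-axis segment lies entirely on the curve.
3. These observations pin down the coefficients.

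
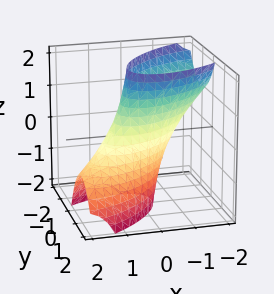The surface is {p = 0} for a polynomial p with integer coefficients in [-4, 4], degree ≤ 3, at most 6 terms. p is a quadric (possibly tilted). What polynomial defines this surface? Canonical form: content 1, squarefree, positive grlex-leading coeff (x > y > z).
2*x^2 - 3*x*y + 2*x*z + 3*y^2 - 2

(a) deg p = 2. No degree-1 surface has this shape.
(b) Observable constraints: no z-intercept at any integer in the box; the x-axis gridline crossings are at x ∈ {-1, 1}.
(c) Assembling these constraints gives the stated polynomial.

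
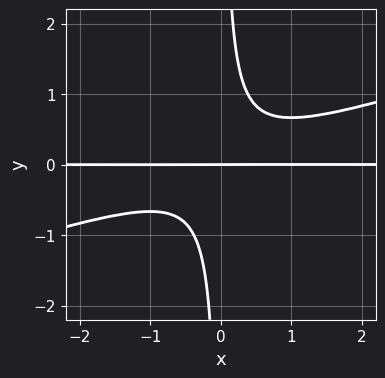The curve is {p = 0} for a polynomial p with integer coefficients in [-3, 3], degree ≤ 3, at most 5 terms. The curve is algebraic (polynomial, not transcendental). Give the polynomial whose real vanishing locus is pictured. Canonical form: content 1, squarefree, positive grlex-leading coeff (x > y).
x^2*y - 3*x*y^2 + y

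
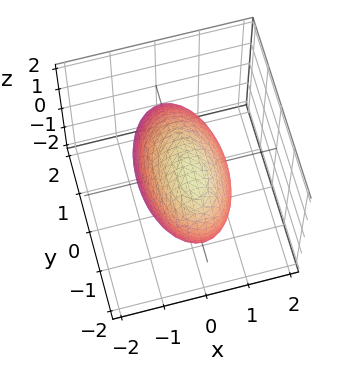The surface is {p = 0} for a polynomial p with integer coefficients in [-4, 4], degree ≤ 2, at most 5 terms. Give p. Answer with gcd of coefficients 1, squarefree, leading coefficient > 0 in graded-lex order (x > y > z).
(a) The degree is 2 — no degree-1 surface has this shape.
(b) Checking where it meets the axes: among the integer gridlines, it crosses the x-axis at x ∈ {-1, 1}.
(c) The integer polynomial consistent with all of this is the stated p.

3*x^2 + y^2 + y*z + z^2 - 3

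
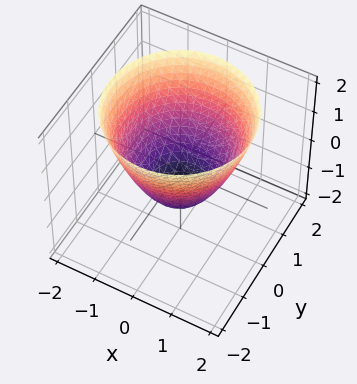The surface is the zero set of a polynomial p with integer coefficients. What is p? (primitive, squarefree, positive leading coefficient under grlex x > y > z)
x^2 + y^2 - z - 1

(a) The degree is 2 — no degree-1 surface has this shape.
(b) Symmetries: the z-axis is an axis of rotation, so x and y enter only as x² + y².
(c) From the axis intercepts and sections: one z-axis crossing is at z = -1; among the integer gridlines, it crosses the x-axis at x ∈ {-1, 1}; the y-axis gridline crossings are at y ∈ {-1, 1}.
(d) The integer polynomial consistent with all of this is the stated p.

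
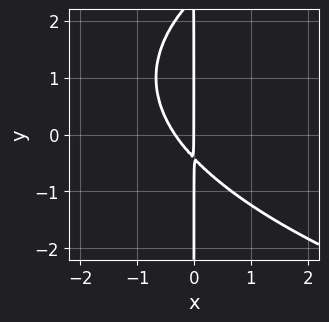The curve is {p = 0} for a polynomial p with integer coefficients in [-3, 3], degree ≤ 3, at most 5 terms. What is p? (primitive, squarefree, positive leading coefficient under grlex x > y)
The degree is 3 — no degree-2 curve has this shape.
Against the integer gridlines: one x-axis crossing is at x = 0; the visible y-axis segment lies entirely on the curve.
Putting this together gives p.

x*y^2 - 3*x^2 - 2*x*y - x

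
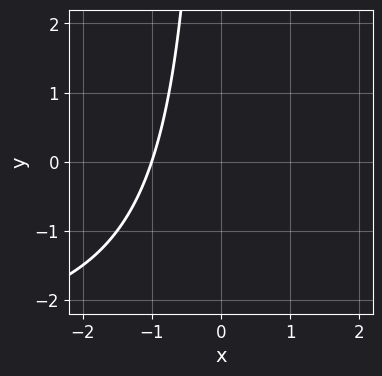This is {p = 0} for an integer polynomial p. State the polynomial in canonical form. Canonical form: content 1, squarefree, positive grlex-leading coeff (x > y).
x*y + 3*x + 3

First, the degree is 2 — no degree-1 curve has this shape.
Then, observable constraints: one x-axis crossing is at x = -1; no y-intercept at any integer in the box.
Finally, together with the visible shape, these determine p as stated.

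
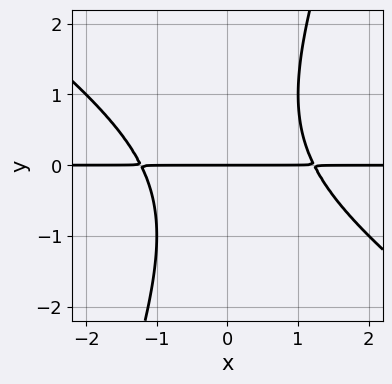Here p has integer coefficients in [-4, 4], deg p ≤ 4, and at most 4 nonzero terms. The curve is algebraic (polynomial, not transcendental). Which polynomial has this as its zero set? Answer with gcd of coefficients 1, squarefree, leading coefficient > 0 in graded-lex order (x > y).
2*x^2*y + 2*x*y^2 - y^3 - 3*y

First, deg p = 3. A generic line meets the curve in up to 3 points.
Next, reading off the gridlines: the visible x-axis segment lies entirely on the curve; one y-axis crossing is at y = 0.
Finally, fitting integer coefficients to these (and the overall shape) gives p.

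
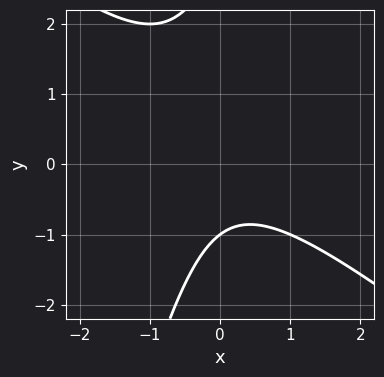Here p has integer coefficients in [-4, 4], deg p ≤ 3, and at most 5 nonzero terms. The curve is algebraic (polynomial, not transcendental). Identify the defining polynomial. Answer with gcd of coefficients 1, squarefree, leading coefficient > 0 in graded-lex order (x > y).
1. The degree is 2 — no degree-1 curve has this shape.
2. Against the integer gridlines: no x-intercept at any integer in the box; one y-axis crossing is at y = -1.
3. These observations pin down the coefficients.

3*x^2 + 3*x*y - y^2 + 2*y + 3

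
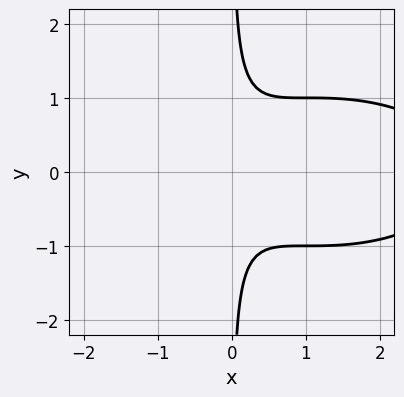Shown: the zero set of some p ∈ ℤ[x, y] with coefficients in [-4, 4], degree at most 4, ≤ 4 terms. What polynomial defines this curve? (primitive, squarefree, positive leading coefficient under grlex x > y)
x^3 + 3*x*y^2 - 3*x^2 - 1

(a) Degree: the shape is more complex than any degree-2 curve, so deg p = 3.
(b) Symmetries: mirror symmetry y ↦ −y ⇒ only even powers of y.
(c) Reading off the gridlines: it misses every integer gridline on the x-axis; it misses every integer gridline on the y-axis.
(d) The integer polynomial consistent with all of this is the stated p.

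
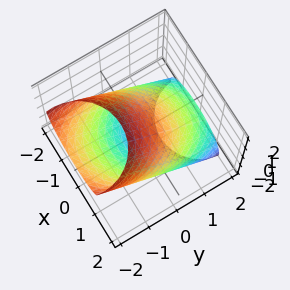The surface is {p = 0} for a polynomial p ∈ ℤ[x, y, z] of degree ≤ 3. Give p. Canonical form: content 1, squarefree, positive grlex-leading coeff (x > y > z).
x^2 + y^2 + 2*y*z + z^2 - 2

1. Degree: no degree-1 surface has this shape, so deg p = 2.
2. Matching integer coefficients to the picture gives p.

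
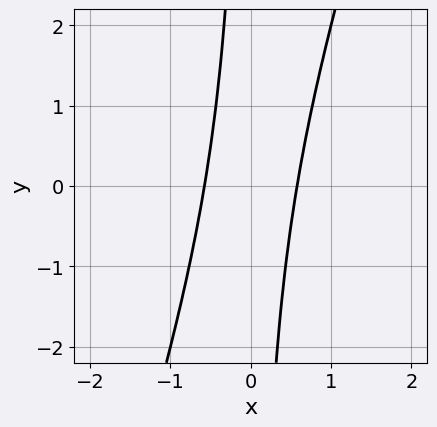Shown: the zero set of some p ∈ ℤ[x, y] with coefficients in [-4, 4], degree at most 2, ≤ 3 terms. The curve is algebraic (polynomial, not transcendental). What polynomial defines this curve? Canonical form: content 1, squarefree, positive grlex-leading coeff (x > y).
3*x^2 - x*y - 1

Degree: a generic line meets the curve in up to 2 points, so deg p = 2.
From the axis intercepts and sections: the curve avoids every integer y-axis point in the box.
These observations pin down the coefficients.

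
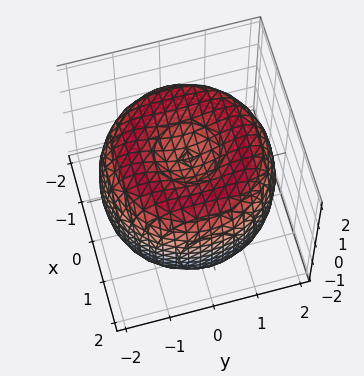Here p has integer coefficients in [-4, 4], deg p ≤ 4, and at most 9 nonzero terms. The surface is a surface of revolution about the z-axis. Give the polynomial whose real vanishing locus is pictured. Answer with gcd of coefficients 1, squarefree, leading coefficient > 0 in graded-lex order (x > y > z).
x^4 + 2*x^2*y^2 + y^4 - 3*x^2 - 3*y^2 + 2*z^2 - 2

(a) The degree is 4 — no degree-3 surface has this shape.
(b) Symmetries: every cross-section ⟂ z is a circle, so x, y appear only via x² + y².
(c) Reading off the gridlines: a circular section at z = 1 has radius between 1 and 2; the z-axis gridline crossings are at z ∈ {-1, 1}.
(d) Solving for integer coefficients yields p as stated.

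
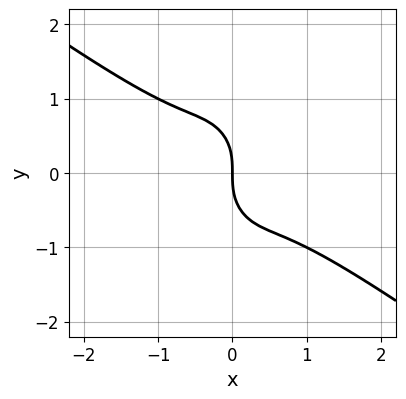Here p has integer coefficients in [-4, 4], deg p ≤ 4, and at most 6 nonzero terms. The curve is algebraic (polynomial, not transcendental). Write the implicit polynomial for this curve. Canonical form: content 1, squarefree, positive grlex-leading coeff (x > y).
2*x^3 + 3*x^2*y + x*y^2 + y^3 + x

(a) deg p = 3. No degree-2 curve has this shape.
(b) Observable constraints: one y-axis crossing is at y = 0; it meets the x-axis at x = 0 (among the integer gridlines).
(c) Solving for integer coefficients yields p as stated.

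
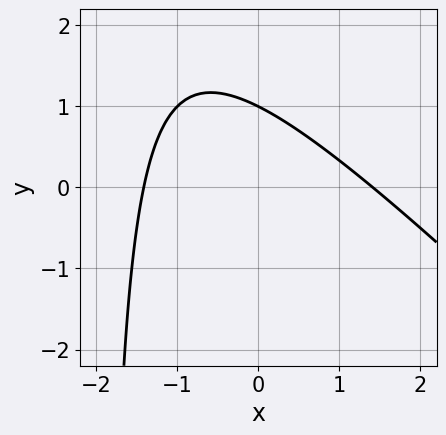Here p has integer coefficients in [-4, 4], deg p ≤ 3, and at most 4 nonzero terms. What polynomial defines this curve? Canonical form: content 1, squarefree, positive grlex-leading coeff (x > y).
x^2 + x*y + 2*y - 2

(a) deg p = 2. The shape is more complex than any degree-1 curve.
(b) From the visible intercepts: it meets the y-axis at y = 1 (among the integer gridlines).
(c) The integer polynomial consistent with all of this is the stated p.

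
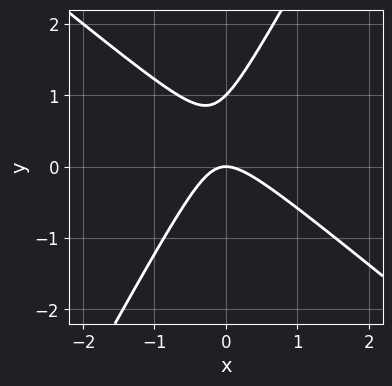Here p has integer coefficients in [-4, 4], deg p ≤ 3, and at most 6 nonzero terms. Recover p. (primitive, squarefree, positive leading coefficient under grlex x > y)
3*x^2 + 2*x*y - 2*y^2 + 2*y

1. Degree: a generic line meets the curve in up to 2 points, so deg p = 2.
2. Against the integer gridlines: it crosses the x-axis at the gridline x = 0; the y-axis gridline crossings are at y ∈ {0, 1}.
3. The integer polynomial consistent with all of this is the stated p.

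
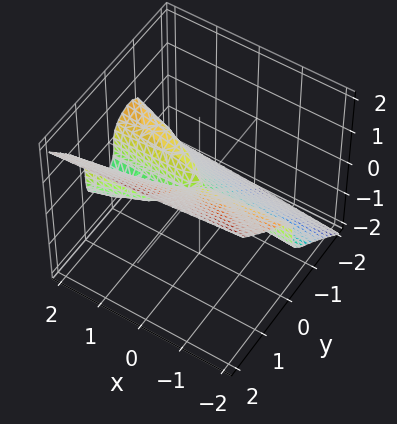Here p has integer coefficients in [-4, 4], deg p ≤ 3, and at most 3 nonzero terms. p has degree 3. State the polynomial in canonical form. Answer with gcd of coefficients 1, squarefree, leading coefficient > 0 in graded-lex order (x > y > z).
First, degree: no degree-2 surface has this shape, so deg p = 3.
Next, checking where it meets the axes: one y-axis crossing is at y = 0; every point of the x-axis in the box is on the surface.
Finally, solving for integer coefficients yields p as stated.

2*y^3 - 2*z^3 - x*y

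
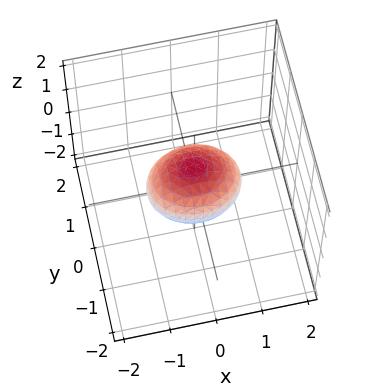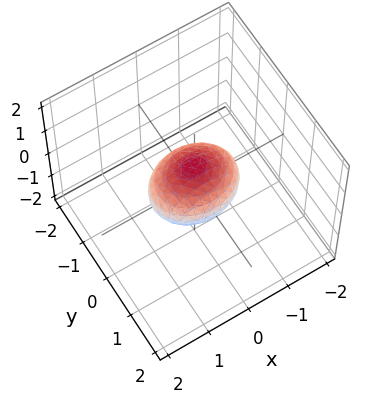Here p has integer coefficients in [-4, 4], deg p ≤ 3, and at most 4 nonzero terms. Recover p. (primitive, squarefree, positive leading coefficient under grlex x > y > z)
deg p = 2.
Symmetries: it's symmetric under z → −z, forcing even powers of z; it's symmetric under x → −x, forcing even powers of x; the y ↦ −y reflection is a symmetry, so y appears only in even powers.
Observable constraints: among the integer gridlines, it crosses the x-axis at x ∈ {-1, 1}.
Assembling these constraints gives the stated polynomial.

2*x^2 + 3*y^2 + 3*z^2 - 2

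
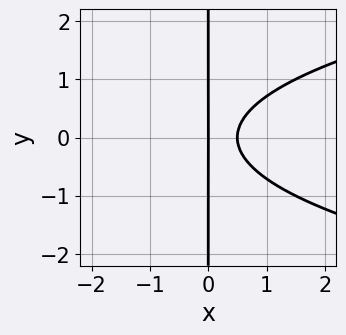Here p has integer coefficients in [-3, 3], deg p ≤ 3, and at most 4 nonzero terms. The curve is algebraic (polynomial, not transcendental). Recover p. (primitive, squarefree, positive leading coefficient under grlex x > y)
The degree is 3 — a generic line meets the curve in up to 3 points.
Symmetries: the y ↦ −y reflection is a symmetry, so y appears only in even powers.
From the axis intercepts and sections: it meets the x-axis at x = 0 (among the integer gridlines); every point of the y-axis in the box is on the curve.
Together with the visible shape, these determine p as stated.

2*x*y^2 - 2*x^2 + x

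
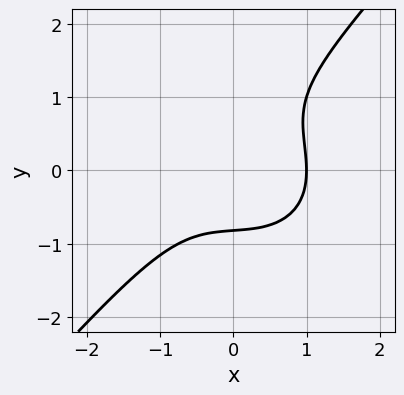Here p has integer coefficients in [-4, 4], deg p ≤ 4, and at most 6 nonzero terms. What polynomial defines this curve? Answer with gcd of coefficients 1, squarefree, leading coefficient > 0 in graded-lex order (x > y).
First, deg p = 3. A generic line meets the curve in up to 3 points.
Next, reading off the gridlines: it meets the x-axis at x = 1 (among the integer gridlines).
Finally, matching integer coefficients to the picture gives p.

3*x^3 + x*y^2 - 3*y^3 + 2*y^2 - 3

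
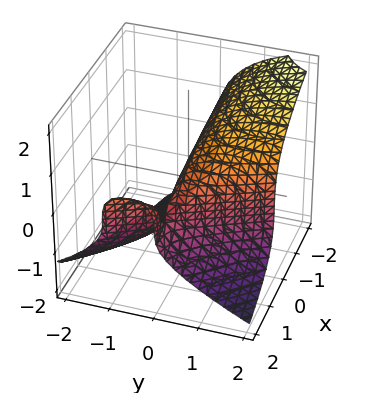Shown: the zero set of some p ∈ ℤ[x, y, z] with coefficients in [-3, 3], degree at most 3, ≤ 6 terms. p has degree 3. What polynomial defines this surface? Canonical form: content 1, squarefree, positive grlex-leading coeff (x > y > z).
z^3 + 2*x*y + y^2 - 3*y

1. deg p = 3.
2. From the visible intercepts: the visible x-axis segment lies entirely on the surface; one z-axis crossing is at z = 0.
3. Matching integer coefficients to the picture gives p.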